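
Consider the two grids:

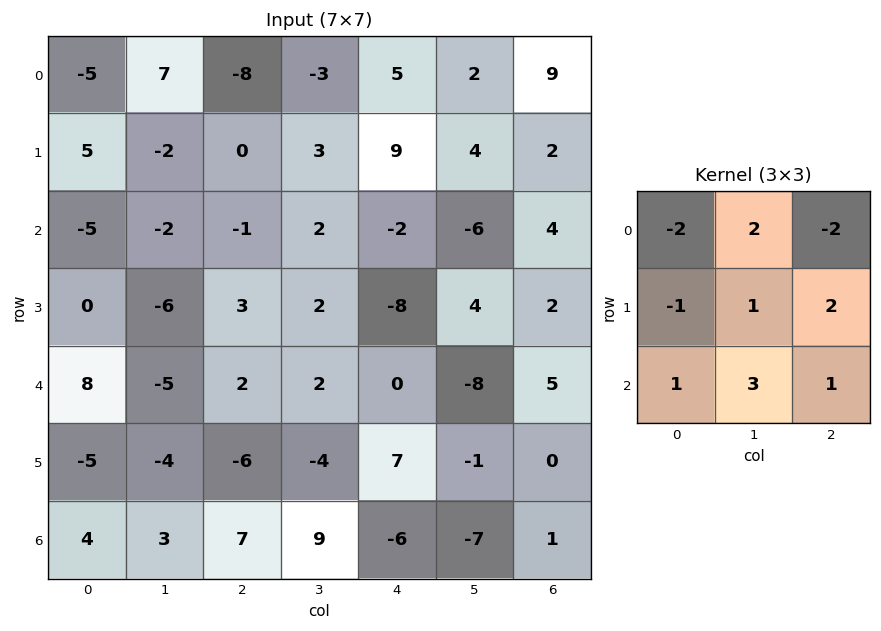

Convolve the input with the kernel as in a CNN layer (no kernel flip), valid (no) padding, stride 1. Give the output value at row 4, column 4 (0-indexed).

-60

The receptive field on the input at this output position is [0 -8 5 / 7 -1 0 / -6 -7 1]. Elementwise product with the kernel and sum: 0·-2 + -8·2 + 5·-2 + 7·-1 + -1·1 + 0·2 + -6·1 + -7·3 + 1·1.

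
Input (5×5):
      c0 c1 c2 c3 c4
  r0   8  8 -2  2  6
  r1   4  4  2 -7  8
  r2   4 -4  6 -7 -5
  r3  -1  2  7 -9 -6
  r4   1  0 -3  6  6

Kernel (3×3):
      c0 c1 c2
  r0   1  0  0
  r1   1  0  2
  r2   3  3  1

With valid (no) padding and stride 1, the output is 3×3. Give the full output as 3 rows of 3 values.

22 -3 8
30 4 -14
17 -23 16

Output[0,0]: The receptive field on the input at this output position is [8 8 -2 / 4 4 2 / 4 -4 6]. Elementwise product with the kernel and sum: 8·1 + 4·1 + 2·2 + 4·3 + -4·3 + 6·1.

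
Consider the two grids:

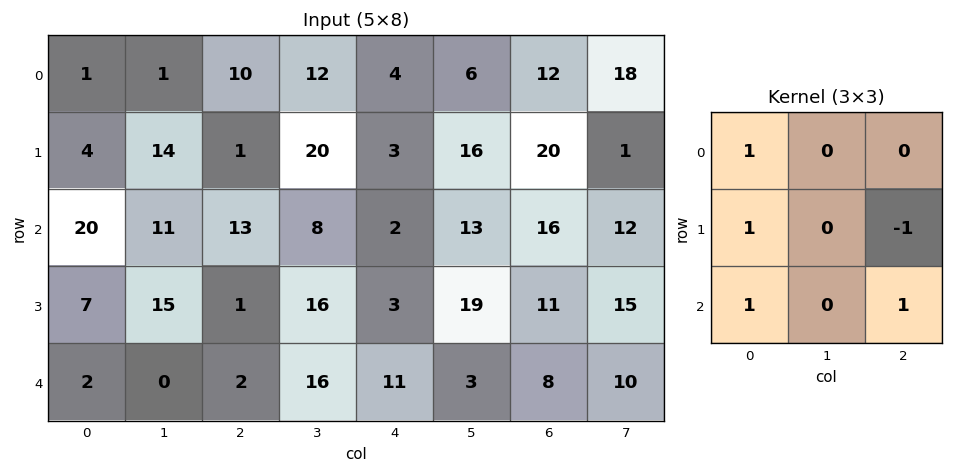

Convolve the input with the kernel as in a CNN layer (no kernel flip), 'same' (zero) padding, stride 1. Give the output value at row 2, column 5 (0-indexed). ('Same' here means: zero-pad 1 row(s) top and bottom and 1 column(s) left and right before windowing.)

3

The receptive field on the zero-padded input at this output position is [3 16 20 / 2 13 16 / 3 19 11]. Elementwise product with the kernel and sum: 3·1 + 2·1 + 16·-1 + 3·1 + 11·1.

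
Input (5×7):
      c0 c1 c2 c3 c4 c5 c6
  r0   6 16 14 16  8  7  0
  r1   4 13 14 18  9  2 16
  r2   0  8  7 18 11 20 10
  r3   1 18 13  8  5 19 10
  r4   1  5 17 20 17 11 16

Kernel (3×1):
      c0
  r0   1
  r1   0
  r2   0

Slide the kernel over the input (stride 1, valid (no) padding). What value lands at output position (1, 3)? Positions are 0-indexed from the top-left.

The receptive field on the input at this output position is [18 / 18 / 8]. Elementwise product with the kernel and sum: 18·1.

18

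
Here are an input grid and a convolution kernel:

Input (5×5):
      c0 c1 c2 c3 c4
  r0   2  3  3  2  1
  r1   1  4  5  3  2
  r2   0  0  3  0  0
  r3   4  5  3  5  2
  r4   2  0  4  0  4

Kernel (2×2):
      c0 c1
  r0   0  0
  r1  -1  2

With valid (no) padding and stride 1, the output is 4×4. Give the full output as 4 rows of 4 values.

7 6 1 1
0 6 -3 0
6 1 7 -1
-2 8 -4 8

Output[0,0]: The receptive field on the input at this output position is [2 3 / 1 4]. Elementwise product with the kernel and sum: 1·-1 + 4·2.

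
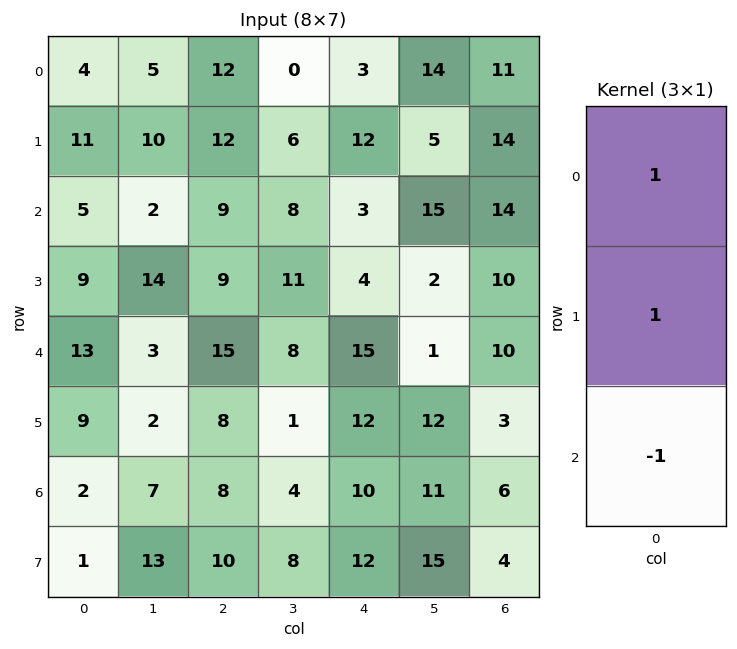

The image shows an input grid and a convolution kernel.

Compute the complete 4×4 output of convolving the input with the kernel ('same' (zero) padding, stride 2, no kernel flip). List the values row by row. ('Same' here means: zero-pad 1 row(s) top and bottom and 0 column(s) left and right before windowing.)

-7 0 -9 -3
7 12 11 18
13 16 7 17
10 6 10 5

Output[0,0]: The receptive field on the zero-padded input at this output position is [0 / 4 / 11]. Elementwise product with the kernel and sum: 0·1 + 4·1 + 11·-1.
Output[0,1]: The receptive field on the zero-padded input at this output position is [0 / 12 / 12]. Elementwise product with the kernel and sum: 0·1 + 12·1 + 12·-1.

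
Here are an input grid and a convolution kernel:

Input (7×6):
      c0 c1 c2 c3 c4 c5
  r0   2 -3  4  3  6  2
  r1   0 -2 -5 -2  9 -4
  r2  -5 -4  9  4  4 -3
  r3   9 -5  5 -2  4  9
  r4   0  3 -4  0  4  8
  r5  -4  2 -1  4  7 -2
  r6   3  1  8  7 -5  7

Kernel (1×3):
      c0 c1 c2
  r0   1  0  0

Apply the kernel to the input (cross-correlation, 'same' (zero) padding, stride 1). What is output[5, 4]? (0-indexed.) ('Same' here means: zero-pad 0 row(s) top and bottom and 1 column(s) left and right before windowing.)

The receptive field on the zero-padded input at this output position is [4 7 -2]. Elementwise product with the kernel and sum: 4·1.

4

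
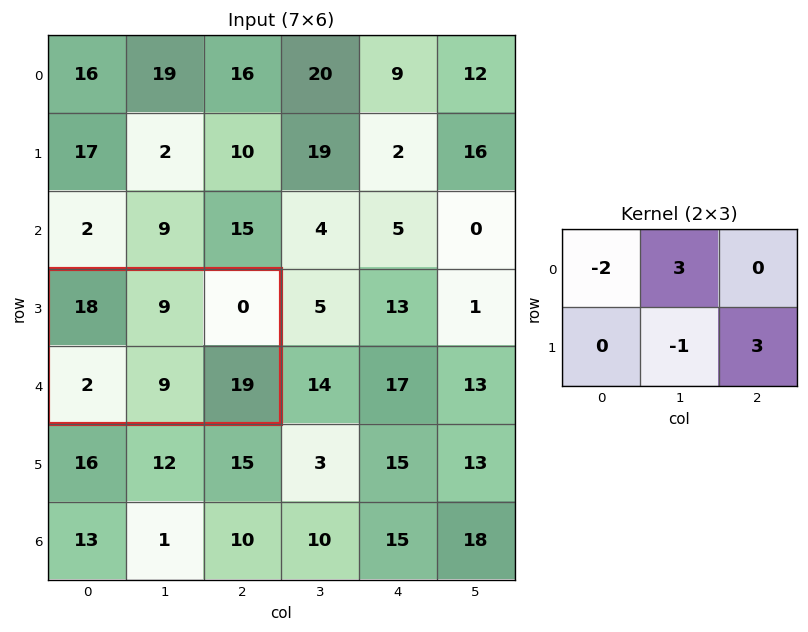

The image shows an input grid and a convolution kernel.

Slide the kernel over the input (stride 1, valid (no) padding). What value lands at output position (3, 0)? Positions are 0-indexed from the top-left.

The receptive field on the input at this output position is [18 9 0 / 2 9 19]. Elementwise product with the kernel and sum: 18·-2 + 9·3 + 9·-1 + 19·3.

39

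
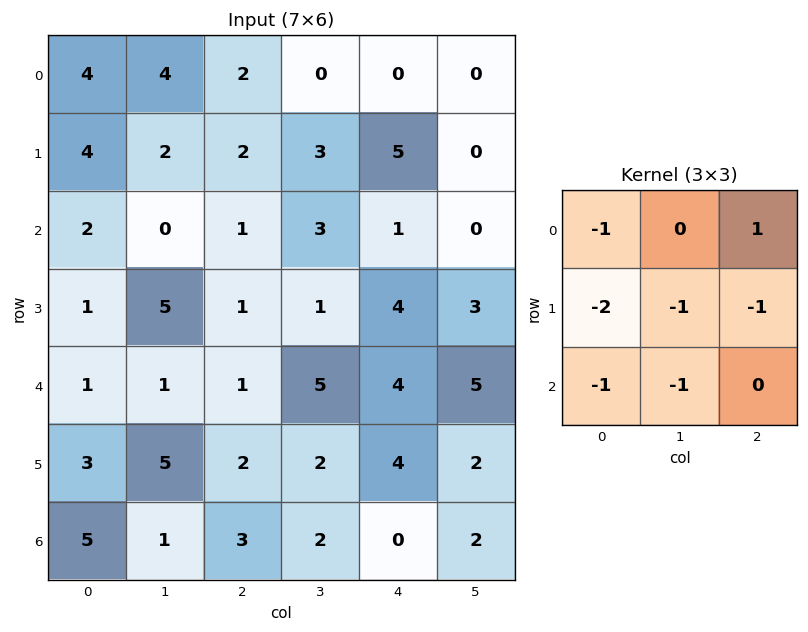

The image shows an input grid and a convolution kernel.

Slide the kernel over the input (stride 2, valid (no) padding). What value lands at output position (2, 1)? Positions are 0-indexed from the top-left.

-12

The receptive field on the input at this output position is [1 5 4 / 2 2 4 / 3 2 0]. Elementwise product with the kernel and sum: 1·-1 + 4·1 + 2·-2 + 2·-1 + 4·-1 + 3·-1 + 2·-1.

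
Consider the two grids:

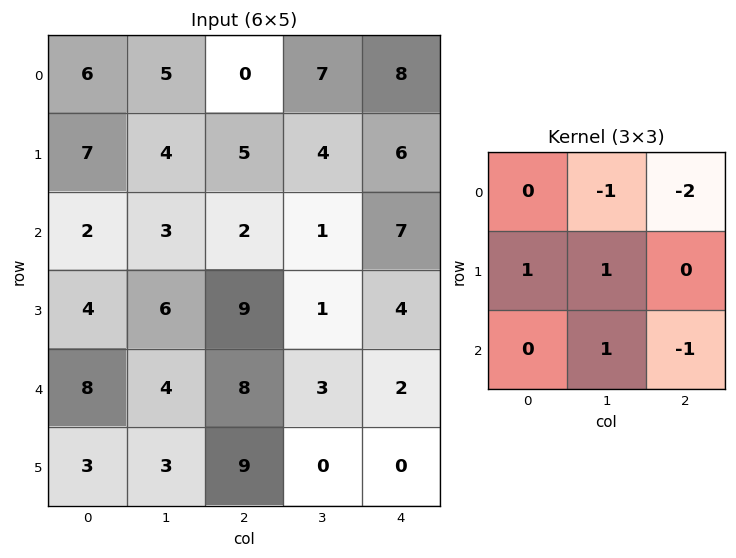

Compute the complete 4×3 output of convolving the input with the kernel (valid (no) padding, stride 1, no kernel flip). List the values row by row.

7 -4 -20
-12 0 -16
-1 16 -4
-18 10 2

Output[0,0]: The receptive field on the input at this output position is [6 5 0 / 7 4 5 / 2 3 2]. Elementwise product with the kernel and sum: 5·-1 + 0·-2 + 7·1 + 4·1 + 3·1 + 2·-1.
Output[0,1]: The receptive field on the input at this output position is [5 0 7 / 4 5 4 / 3 2 1]. Elementwise product with the kernel and sum: 0·-1 + 7·-2 + 4·1 + 5·1 + 2·1 + 1·-1.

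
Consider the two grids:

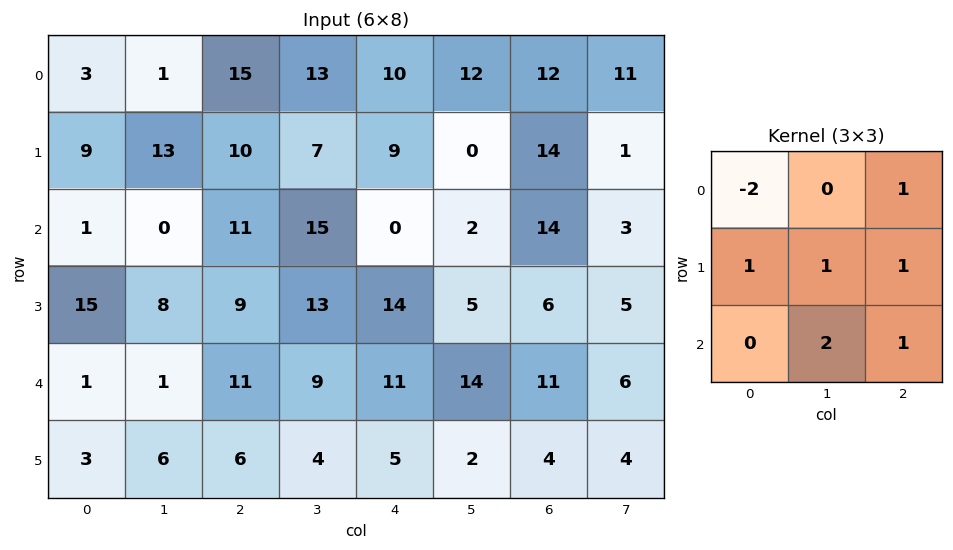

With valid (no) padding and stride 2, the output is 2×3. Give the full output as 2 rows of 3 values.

52 36 33
54 43 78

Output[0,0]: The receptive field on the input at this output position is [3 1 15 / 9 13 10 / 1 0 11]. Elementwise product with the kernel and sum: 3·-2 + 15·1 + 9·1 + 13·1 + 10·1 + 0·2 + 11·1.
Output[0,1]: The receptive field on the input at this output position is [15 13 10 / 10 7 9 / 11 15 0]. Elementwise product with the kernel and sum: 15·-2 + 10·1 + 10·1 + 7·1 + 9·1 + 15·2 + 0·1.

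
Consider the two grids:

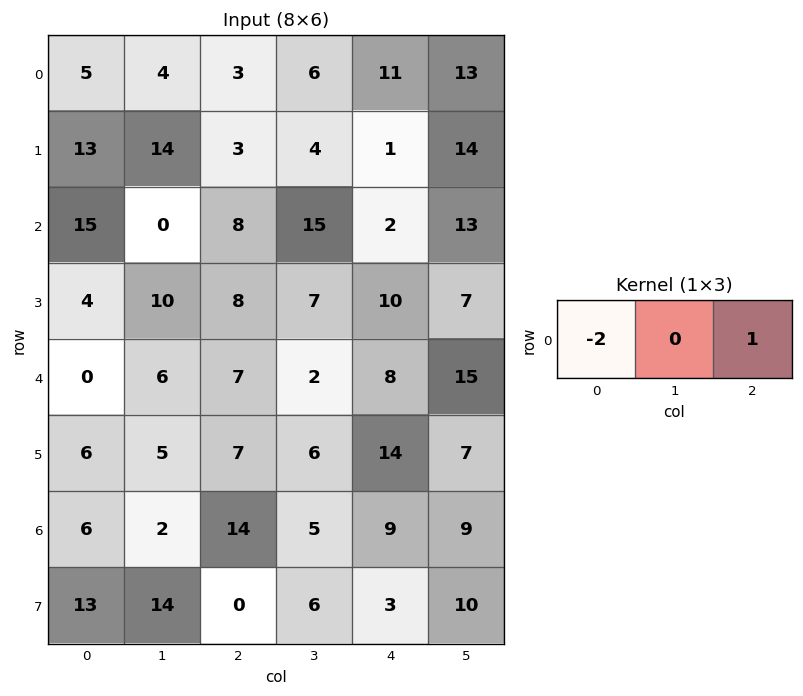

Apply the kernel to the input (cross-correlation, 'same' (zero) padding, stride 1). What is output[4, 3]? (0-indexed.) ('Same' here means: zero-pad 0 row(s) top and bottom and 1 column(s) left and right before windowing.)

-6

The receptive field on the zero-padded input at this output position is [7 2 8]. Elementwise product with the kernel and sum: 7·-2 + 8·1.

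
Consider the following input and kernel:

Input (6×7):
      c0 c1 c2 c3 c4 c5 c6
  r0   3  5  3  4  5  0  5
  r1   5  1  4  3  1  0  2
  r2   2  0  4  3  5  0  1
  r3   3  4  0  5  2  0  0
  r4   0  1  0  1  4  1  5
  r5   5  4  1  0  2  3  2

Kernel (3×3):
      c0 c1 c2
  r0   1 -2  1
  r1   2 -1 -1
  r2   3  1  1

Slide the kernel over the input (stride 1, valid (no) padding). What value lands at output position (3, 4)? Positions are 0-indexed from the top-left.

The receptive field on the input at this output position is [2 0 0 / 4 1 5 / 2 3 2]. Elementwise product with the kernel and sum: 2·1 + 0·-2 + 0·1 + 4·2 + 1·-1 + 5·-1 + 2·3 + 3·1 + 2·1.

15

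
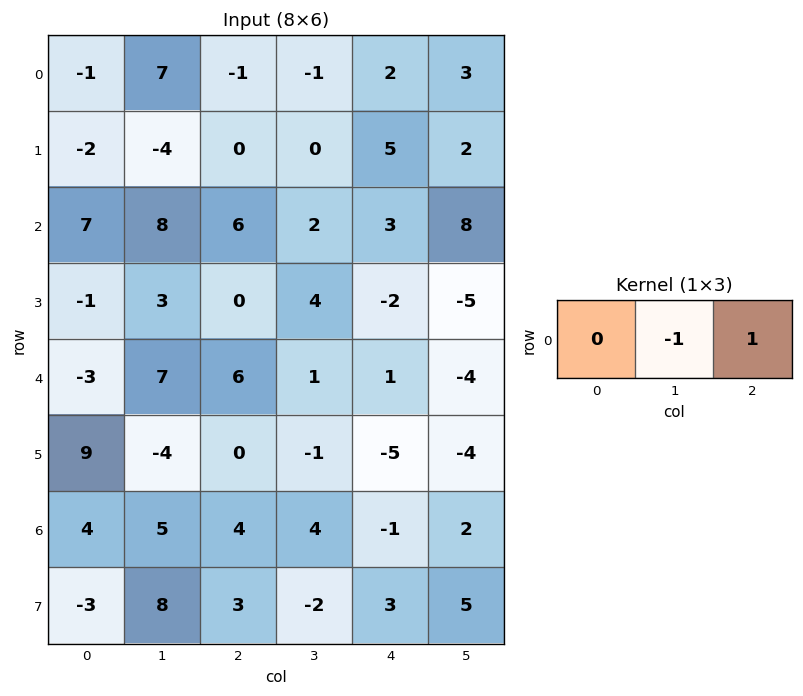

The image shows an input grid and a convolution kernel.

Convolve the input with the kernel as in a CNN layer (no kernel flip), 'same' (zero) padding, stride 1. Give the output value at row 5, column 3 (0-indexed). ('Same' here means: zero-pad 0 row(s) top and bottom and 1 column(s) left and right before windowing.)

The receptive field on the zero-padded input at this output position is [0 -1 -5]. Elementwise product with the kernel and sum: -1·-1 + -5·1.

-4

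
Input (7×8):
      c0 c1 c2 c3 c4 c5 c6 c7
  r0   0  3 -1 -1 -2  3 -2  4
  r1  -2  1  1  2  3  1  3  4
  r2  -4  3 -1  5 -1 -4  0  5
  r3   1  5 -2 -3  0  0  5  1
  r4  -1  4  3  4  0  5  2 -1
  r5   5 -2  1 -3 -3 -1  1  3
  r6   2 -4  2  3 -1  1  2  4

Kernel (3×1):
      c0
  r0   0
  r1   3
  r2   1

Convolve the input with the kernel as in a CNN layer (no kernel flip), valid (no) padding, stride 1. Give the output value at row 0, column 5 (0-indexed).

-1

The receptive field on the input at this output position is [3 / 1 / -4]. Elementwise product with the kernel and sum: 1·3 + -4·1.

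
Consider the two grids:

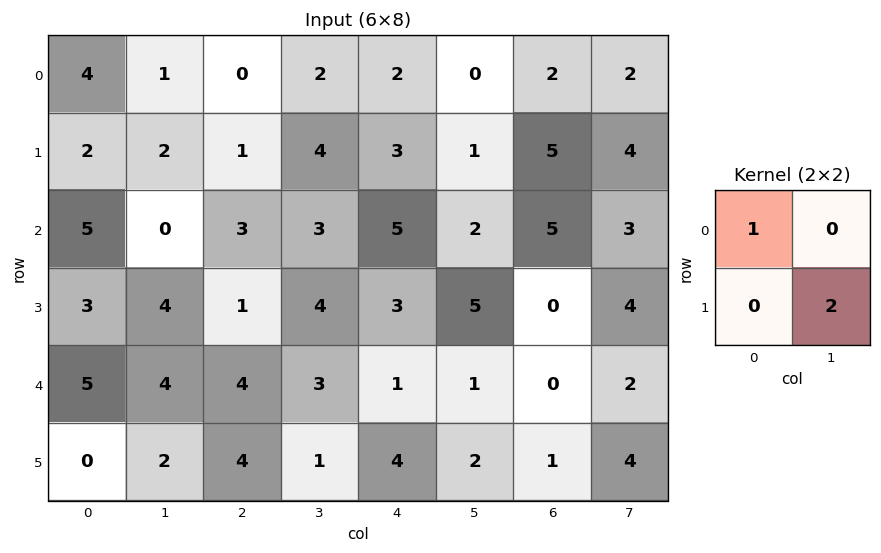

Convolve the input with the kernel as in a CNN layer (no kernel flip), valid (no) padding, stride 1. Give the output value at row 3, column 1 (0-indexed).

12

The receptive field on the input at this output position is [4 1 / 4 4]. Elementwise product with the kernel and sum: 4·1 + 4·2.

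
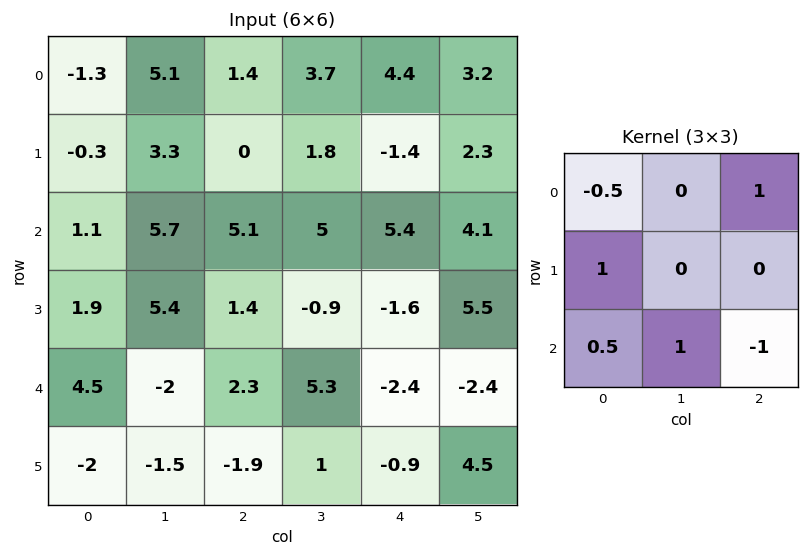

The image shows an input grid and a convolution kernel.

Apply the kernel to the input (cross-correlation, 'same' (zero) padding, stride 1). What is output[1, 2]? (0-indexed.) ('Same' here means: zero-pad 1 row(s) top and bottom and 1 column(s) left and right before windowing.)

7.4

The receptive field on the zero-padded input at this output position is [5.1 1.4 3.7 / 3.3 0 1.8 / 5.7 5.1 5]. Elementwise product with the kernel and sum: 5.1·-0.5 + 3.7·1 + 3.3·1 + 5.7·0.5 + 5.1·1 + 5·-1.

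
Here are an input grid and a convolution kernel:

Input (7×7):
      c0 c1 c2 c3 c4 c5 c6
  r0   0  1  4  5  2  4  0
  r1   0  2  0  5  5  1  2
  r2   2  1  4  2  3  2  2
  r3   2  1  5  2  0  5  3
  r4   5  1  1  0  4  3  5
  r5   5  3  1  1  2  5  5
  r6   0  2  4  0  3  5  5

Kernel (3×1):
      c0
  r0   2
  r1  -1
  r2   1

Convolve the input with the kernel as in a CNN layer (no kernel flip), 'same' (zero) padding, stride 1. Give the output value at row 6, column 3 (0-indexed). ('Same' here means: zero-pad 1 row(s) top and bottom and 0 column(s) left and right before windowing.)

The receptive field on the zero-padded input at this output position is [1 / 0 / 0]. Elementwise product with the kernel and sum: 1·2 + 0·-1 + 0·1.

2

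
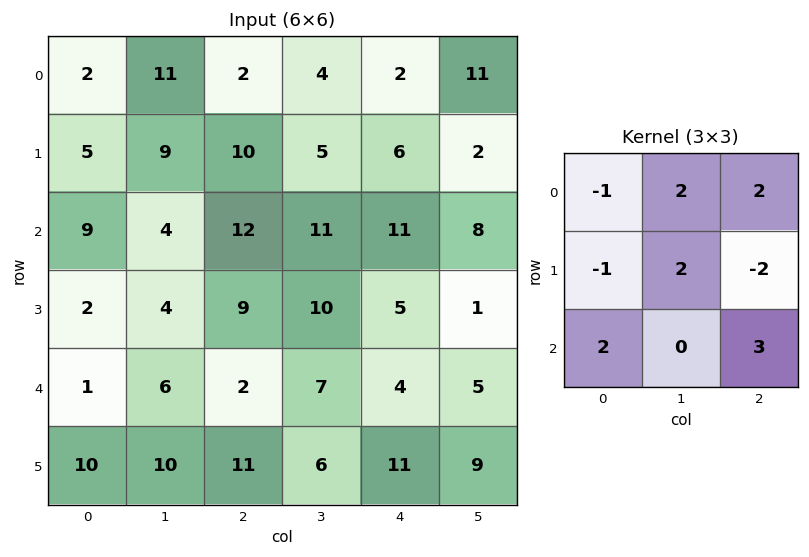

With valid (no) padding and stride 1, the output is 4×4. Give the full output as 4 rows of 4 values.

71 43 55 71
39 57 33 29
19 69 49 54
84 56 80 32

Output[0,0]: The receptive field on the input at this output position is [2 11 2 / 5 9 10 / 9 4 12]. Elementwise product with the kernel and sum: 2·-1 + 11·2 + 2·2 + 5·-1 + 9·2 + 10·-2 + 9·2 + 12·3.
Output[0,1]: The receptive field on the input at this output position is [11 2 4 / 9 10 5 / 4 12 11]. Elementwise product with the kernel and sum: 11·-1 + 2·2 + 4·2 + 9·-1 + 10·2 + 5·-2 + 4·2 + 11·3.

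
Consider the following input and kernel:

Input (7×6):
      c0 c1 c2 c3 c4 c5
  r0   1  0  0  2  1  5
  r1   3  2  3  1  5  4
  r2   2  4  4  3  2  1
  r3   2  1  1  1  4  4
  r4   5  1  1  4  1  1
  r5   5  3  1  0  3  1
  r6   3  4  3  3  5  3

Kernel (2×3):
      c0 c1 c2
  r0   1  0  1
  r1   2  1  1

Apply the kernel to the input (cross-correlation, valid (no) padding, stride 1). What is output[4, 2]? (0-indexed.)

7

The receptive field on the input at this output position is [1 4 1 / 1 0 3]. Elementwise product with the kernel and sum: 1·1 + 1·1 + 1·2 + 0·1 + 3·1.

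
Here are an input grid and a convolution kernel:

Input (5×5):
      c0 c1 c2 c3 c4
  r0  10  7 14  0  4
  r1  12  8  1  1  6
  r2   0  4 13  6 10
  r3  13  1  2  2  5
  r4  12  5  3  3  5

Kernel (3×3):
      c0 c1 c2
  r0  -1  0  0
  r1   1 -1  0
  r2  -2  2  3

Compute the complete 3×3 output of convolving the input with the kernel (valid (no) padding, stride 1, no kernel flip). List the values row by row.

Output[0,0]: The receptive field on the input at this output position is [10 7 14 / 12 8 1 / 0 4 13]. Elementwise product with the kernel and sum: 10·-1 + 12·1 + 8·-1 + 0·-2 + 4·2 + 13·3.

41 36 2
-34 -9 21
7 0 2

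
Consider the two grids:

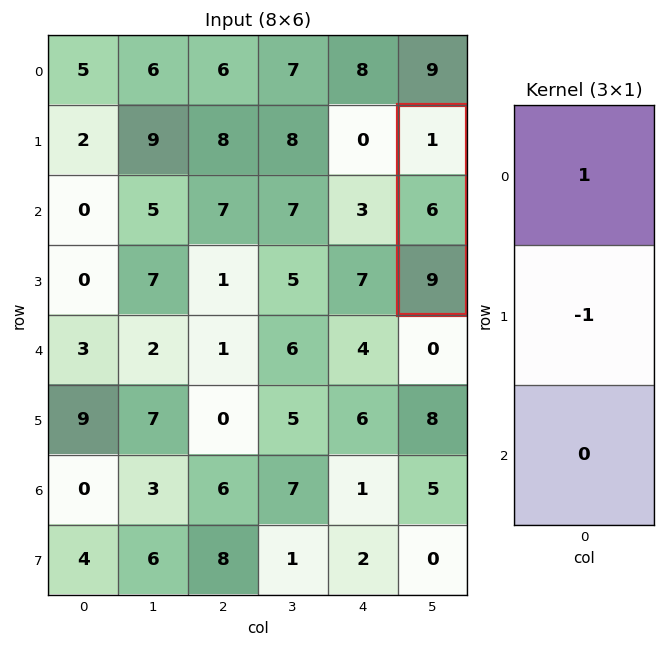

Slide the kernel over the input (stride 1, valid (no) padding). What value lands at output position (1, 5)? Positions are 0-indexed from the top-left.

The receptive field on the input at this output position is [1 / 6 / 9]. Elementwise product with the kernel and sum: 1·1 + 6·-1.

-5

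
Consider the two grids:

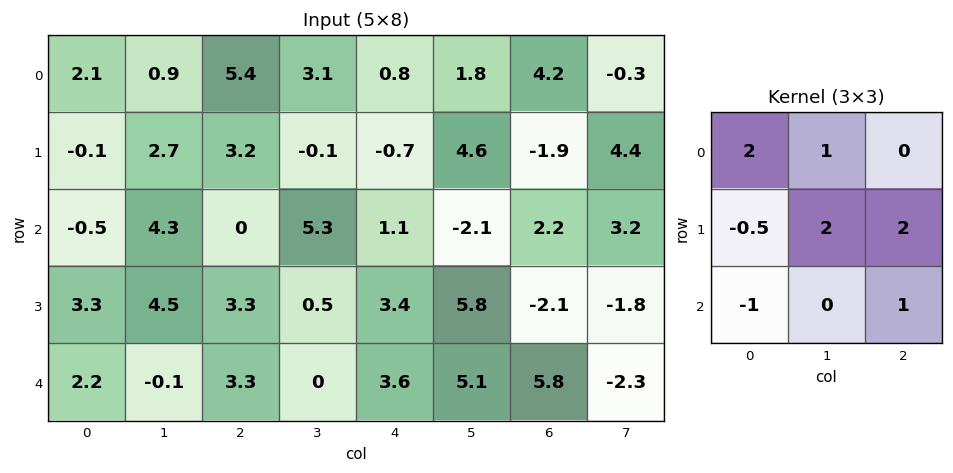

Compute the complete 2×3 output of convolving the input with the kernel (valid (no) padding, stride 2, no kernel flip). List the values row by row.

Output[0,0]: The receptive field on the input at this output position is [2.1 0.9 5.4 / -0.1 2.7 3.2 / -0.5 4.3 0]. Elementwise product with the kernel and sum: 2.1·2 + 0.9·1 + -0.1·-0.5 + 2.7·2 + 3.2·2 + -0.5·-1 + 0·1.
Output[0,1]: The receptive field on the input at this output position is [5.4 3.1 0.8 / 3.2 -0.1 -0.7 / 0 5.3 1.1]. Elementwise product with the kernel and sum: 5.4·2 + 3.1·1 + 3.2·-0.5 + -0.1·2 + -0.7·2 + 0·-1 + 1.1·1.

17.45 11.8 10.25
18.35 11.75 8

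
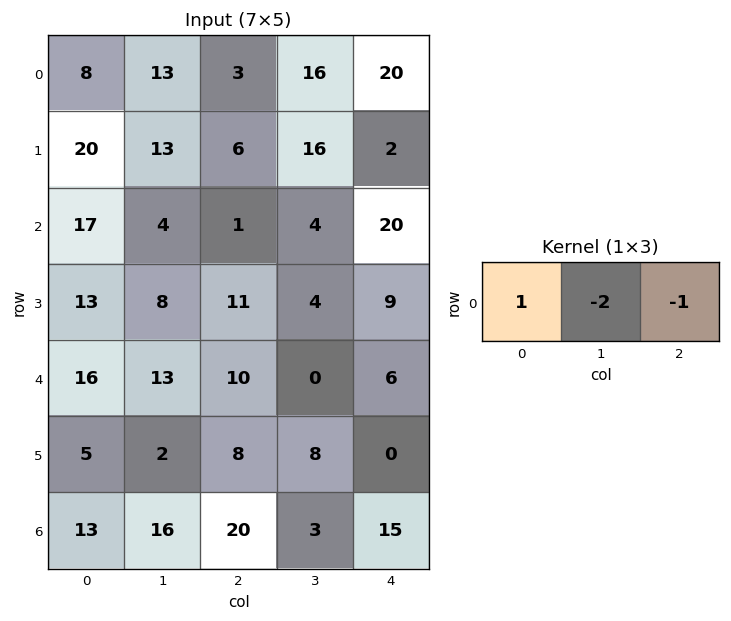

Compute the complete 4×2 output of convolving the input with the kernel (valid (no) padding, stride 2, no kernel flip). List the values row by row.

Output[0,0]: The receptive field on the input at this output position is [8 13 3]. Elementwise product with the kernel and sum: 8·1 + 13·-2 + 3·-1.

-21 -49
8 -27
-20 4
-39 -1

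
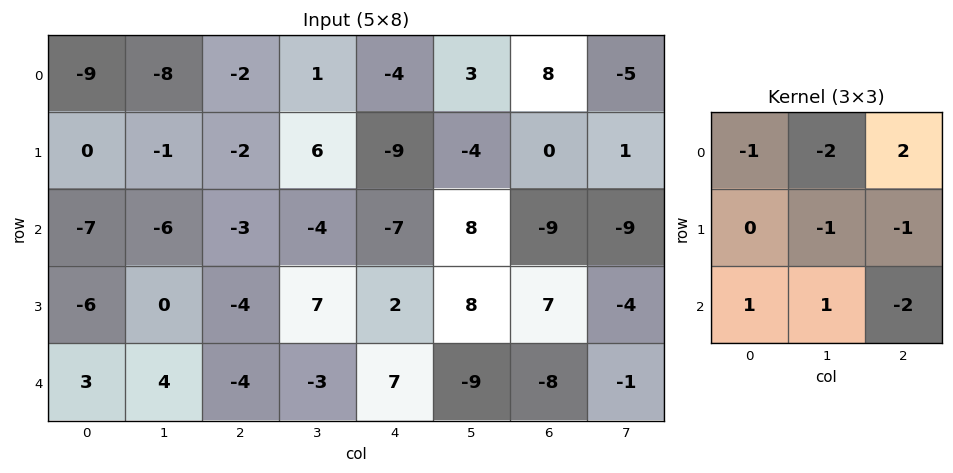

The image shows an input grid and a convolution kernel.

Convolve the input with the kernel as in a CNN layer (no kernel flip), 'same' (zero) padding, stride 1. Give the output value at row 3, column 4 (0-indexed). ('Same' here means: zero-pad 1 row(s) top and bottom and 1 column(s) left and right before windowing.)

46

The receptive field on the zero-padded input at this output position is [-4 -7 8 / 7 2 8 / -3 7 -9]. Elementwise product with the kernel and sum: -4·-1 + -7·-2 + 8·2 + 2·-1 + 8·-1 + -3·1 + 7·1 + -9·-2.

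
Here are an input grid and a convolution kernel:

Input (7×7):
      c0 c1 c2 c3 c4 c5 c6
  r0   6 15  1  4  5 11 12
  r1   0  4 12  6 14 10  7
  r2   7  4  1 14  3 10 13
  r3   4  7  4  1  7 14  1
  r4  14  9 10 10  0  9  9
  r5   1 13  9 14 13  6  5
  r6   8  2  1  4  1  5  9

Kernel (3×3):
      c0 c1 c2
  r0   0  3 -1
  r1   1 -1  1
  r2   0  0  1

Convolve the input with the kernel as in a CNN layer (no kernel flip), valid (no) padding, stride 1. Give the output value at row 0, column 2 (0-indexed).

The receptive field on the input at this output position is [1 4 5 / 12 6 14 / 1 14 3]. Elementwise product with the kernel and sum: 4·3 + 5·-1 + 12·1 + 6·-1 + 14·1 + 3·1.

30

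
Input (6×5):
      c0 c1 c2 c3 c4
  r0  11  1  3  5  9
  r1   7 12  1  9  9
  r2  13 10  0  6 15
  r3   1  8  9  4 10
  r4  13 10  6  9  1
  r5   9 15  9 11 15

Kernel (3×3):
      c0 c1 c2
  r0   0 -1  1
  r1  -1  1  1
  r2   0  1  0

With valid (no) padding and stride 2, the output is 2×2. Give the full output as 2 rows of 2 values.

18 27
16 23

Output[0,0]: The receptive field on the input at this output position is [11 1 3 / 7 12 1 / 13 10 0]. Elementwise product with the kernel and sum: 1·-1 + 3·1 + 7·-1 + 12·1 + 1·1 + 10·1.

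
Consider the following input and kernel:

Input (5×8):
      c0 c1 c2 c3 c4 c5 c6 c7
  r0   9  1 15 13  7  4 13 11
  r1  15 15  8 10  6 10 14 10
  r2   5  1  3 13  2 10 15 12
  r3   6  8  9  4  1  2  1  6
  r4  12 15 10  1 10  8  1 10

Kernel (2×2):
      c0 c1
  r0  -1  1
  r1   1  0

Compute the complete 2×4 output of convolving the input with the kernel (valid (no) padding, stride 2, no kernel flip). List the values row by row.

Output[0,0]: The receptive field on the input at this output position is [9 1 / 15 15]. Elementwise product with the kernel and sum: 9·-1 + 1·1 + 15·1.
Output[0,1]: The receptive field on the input at this output position is [15 13 / 8 10]. Elementwise product with the kernel and sum: 15·-1 + 13·1 + 8·1.

7 6 3 12
2 19 9 -2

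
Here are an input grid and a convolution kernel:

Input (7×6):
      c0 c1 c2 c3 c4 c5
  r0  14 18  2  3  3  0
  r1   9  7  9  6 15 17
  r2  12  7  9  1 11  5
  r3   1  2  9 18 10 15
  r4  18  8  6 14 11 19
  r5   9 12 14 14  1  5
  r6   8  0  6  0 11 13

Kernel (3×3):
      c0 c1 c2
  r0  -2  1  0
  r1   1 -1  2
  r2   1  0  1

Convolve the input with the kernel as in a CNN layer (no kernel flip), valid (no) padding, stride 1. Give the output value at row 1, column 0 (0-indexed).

The receptive field on the input at this output position is [9 7 9 / 12 7 9 / 1 2 9]. Elementwise product with the kernel and sum: 9·-2 + 7·1 + 12·1 + 7·-1 + 9·2 + 1·1 + 9·1.

22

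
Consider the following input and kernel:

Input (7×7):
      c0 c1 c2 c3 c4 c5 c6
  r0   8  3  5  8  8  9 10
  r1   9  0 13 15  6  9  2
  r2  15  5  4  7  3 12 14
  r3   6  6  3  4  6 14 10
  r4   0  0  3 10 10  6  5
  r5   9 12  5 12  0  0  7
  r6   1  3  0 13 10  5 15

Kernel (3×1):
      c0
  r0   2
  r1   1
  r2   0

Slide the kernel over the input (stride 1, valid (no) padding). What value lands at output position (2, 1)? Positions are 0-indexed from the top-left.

The receptive field on the input at this output position is [5 / 6 / 0]. Elementwise product with the kernel and sum: 5·2 + 6·1.

16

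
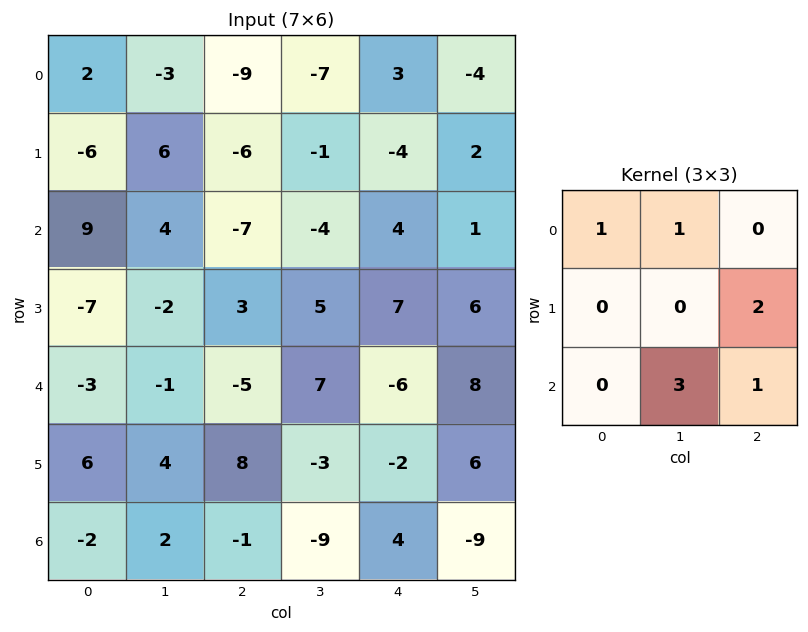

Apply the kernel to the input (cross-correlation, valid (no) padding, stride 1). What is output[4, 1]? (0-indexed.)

-24

The receptive field on the input at this output position is [-1 -5 7 / 4 8 -3 / 2 -1 -9]. Elementwise product with the kernel and sum: -1·1 + -5·1 + -3·2 + -1·3 + -9·1.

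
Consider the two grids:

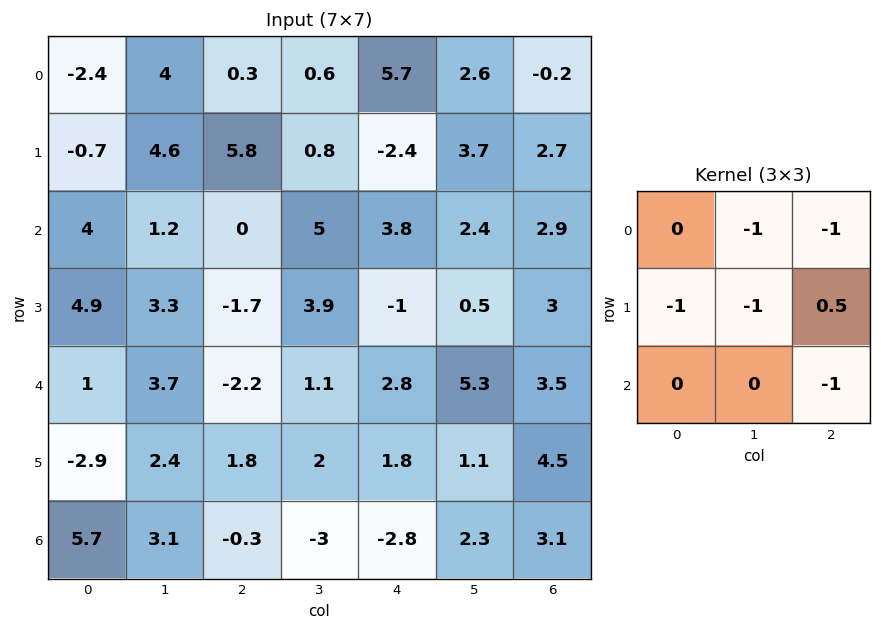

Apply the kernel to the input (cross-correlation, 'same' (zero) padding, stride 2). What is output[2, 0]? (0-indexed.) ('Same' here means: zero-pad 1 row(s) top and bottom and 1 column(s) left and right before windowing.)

-9.75

The receptive field on the zero-padded input at this output position is [0 4.9 3.3 / 0 1 3.7 / 0 -2.9 2.4]. Elementwise product with the kernel and sum: 4.9·-1 + 3.3·-1 + 0·-1 + 1·-1 + 3.7·0.5 + 2.4·-1.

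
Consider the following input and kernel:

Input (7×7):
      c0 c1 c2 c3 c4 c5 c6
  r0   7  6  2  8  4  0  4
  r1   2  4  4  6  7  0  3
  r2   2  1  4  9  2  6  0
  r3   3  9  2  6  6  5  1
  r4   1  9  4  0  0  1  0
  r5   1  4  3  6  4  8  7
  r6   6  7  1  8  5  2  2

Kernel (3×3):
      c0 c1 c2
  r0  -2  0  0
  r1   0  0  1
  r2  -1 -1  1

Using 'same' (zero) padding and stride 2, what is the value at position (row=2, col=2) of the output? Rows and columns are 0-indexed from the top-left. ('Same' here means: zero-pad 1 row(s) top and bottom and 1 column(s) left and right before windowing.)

The receptive field on the zero-padded input at this output position is [6 6 5 / 0 0 1 / 6 4 8]. Elementwise product with the kernel and sum: 6·-2 + 1·1 + 6·-1 + 4·-1 + 8·1.

-13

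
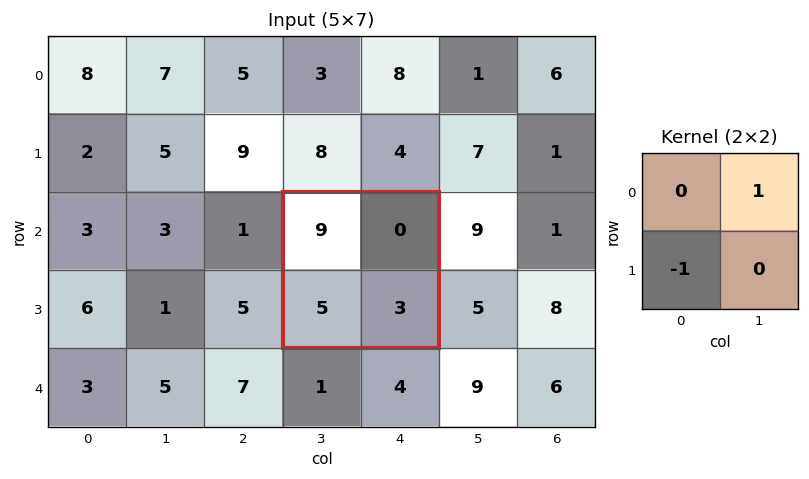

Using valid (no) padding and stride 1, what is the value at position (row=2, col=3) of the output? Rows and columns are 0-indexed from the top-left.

The receptive field on the input at this output position is [9 0 / 5 3]. Elementwise product with the kernel and sum: 0·1 + 5·-1.

-5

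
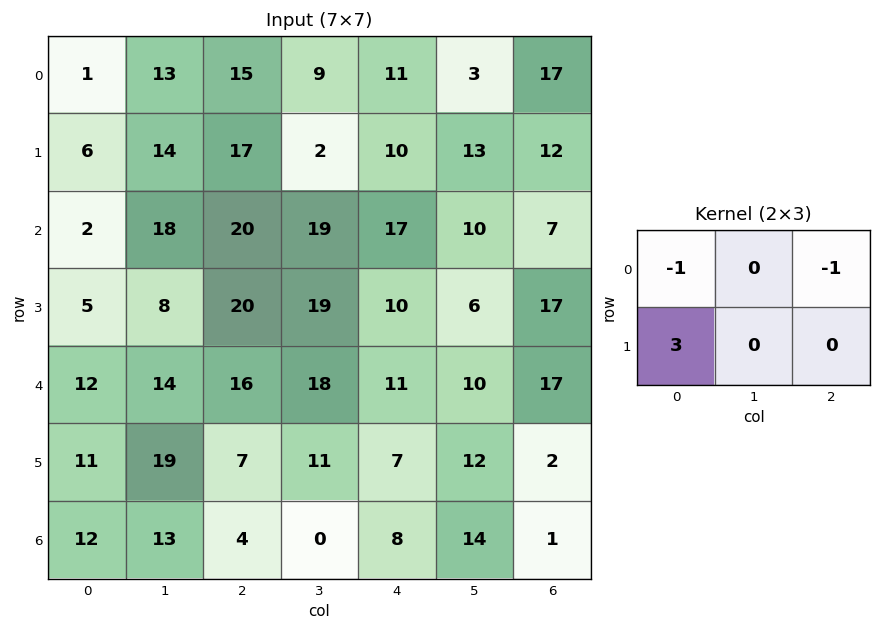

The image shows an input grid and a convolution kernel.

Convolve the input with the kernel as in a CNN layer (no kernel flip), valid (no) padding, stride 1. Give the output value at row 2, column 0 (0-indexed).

-7

The receptive field on the input at this output position is [2 18 20 / 5 8 20]. Elementwise product with the kernel and sum: 2·-1 + 20·-1 + 5·3.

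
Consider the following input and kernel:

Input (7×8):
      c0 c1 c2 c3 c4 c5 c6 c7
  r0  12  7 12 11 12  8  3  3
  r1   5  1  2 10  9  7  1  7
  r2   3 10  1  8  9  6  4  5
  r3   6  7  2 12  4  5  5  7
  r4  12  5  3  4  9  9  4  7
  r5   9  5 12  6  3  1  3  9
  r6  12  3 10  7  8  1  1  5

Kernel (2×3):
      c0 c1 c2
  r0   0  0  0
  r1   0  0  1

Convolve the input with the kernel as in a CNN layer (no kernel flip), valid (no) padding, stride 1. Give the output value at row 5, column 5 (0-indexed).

5

The receptive field on the input at this output position is [1 3 9 / 1 1 5]. Elementwise product with the kernel and sum: 5·1.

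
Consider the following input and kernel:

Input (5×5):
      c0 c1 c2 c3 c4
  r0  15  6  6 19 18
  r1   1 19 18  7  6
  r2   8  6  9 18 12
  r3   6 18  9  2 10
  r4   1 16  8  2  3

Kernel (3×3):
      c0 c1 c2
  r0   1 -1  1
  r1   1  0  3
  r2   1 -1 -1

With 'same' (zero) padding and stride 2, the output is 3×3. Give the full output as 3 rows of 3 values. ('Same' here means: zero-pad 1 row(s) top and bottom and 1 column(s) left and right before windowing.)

-2 57 20
12 75 11
60 33 -6

Output[0,0]: The receptive field on the zero-padded input at this output position is [0 0 0 / 0 15 6 / 0 1 19]. Elementwise product with the kernel and sum: 0·1 + 0·-1 + 0·1 + 0·1 + 6·3 + 0·1 + 1·-1 + 19·-1.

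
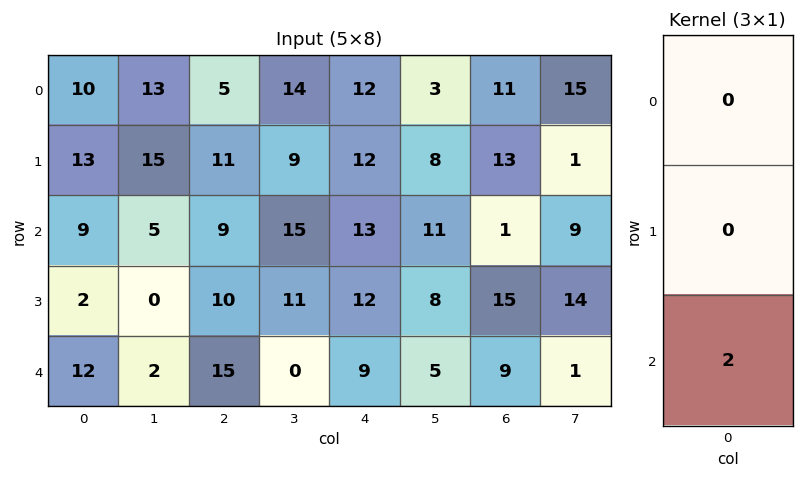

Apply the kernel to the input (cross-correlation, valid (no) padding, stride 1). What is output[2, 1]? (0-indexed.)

The receptive field on the input at this output position is [5 / 0 / 2]. Elementwise product with the kernel and sum: 2·2.

4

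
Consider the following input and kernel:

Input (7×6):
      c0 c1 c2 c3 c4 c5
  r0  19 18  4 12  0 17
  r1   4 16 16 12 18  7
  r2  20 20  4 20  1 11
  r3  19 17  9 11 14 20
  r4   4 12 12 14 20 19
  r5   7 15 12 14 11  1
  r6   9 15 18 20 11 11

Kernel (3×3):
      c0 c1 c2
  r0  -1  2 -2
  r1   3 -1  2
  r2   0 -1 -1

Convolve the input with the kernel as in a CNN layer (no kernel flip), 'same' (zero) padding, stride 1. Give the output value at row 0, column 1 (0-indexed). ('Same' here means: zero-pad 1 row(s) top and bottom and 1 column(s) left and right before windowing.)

15

The receptive field on the zero-padded input at this output position is [0 0 0 / 19 18 4 / 4 16 16]. Elementwise product with the kernel and sum: 0·-1 + 0·2 + 0·-2 + 19·3 + 18·-1 + 4·2 + 16·-1 + 16·-1.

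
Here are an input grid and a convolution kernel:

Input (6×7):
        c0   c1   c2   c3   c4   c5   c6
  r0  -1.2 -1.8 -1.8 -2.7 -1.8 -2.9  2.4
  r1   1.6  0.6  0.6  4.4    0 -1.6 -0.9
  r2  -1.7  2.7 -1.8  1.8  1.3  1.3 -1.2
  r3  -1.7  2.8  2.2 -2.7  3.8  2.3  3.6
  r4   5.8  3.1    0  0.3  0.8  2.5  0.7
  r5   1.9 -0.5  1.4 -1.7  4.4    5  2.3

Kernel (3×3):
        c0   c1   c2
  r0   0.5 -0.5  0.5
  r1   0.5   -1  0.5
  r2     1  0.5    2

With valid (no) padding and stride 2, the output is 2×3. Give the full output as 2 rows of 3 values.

Output[0,0]: The receptive field on the input at this output position is [-1.2 -1.8 -1.8 / 1.6 0.6 0.6 / -1.7 2.7 -1.8]. Elementwise product with the kernel and sum: -1.2·0.5 + -1.8·-0.5 + -1.8·0.5 + 1.6·0.5 + 0.6·-1 + 0.6·0.5 + -1.7·1 + 2.7·0.5 + -1.8·2.
Output[0,1]: The receptive field on the input at this output position is [-1.8 -2.7 -1.8 / 0.6 4.4 0 / -1.8 1.8 1.3]. Elementwise product with the kernel and sum: -1.8·0.5 + -2.7·-0.5 + -1.8·0.5 + 0.6·0.5 + 4.4·-1 + 0·0.5 + -1.8·1 + 1.8·0.5 + 1.3·2.

-4.05 -2.85 2.45
1.7 6.3 4.25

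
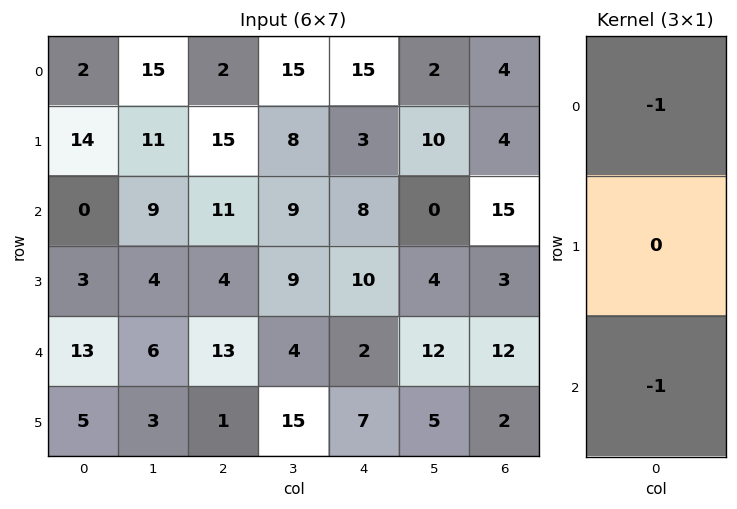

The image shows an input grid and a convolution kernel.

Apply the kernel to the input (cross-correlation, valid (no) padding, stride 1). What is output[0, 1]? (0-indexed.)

The receptive field on the input at this output position is [15 / 11 / 9]. Elementwise product with the kernel and sum: 15·-1 + 9·-1.

-24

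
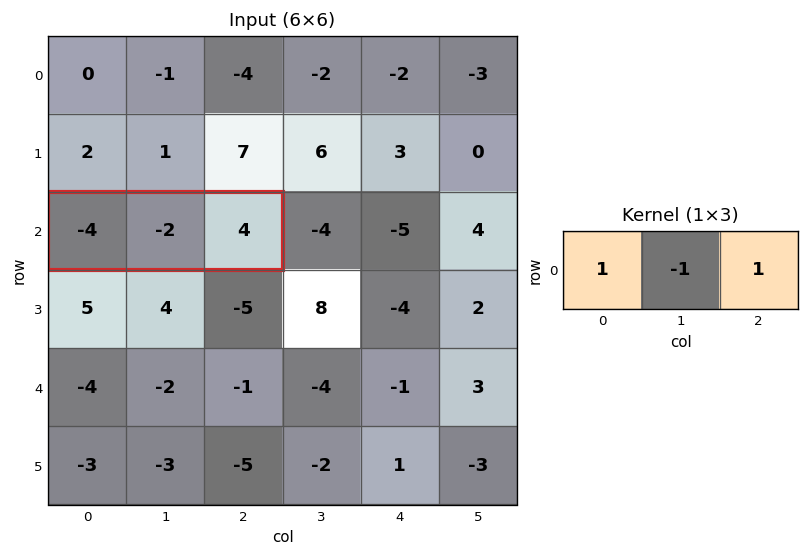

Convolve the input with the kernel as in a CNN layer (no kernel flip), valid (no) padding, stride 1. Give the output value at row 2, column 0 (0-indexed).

The receptive field on the input at this output position is [-4 -2 4]. Elementwise product with the kernel and sum: -4·1 + -2·-1 + 4·1.

2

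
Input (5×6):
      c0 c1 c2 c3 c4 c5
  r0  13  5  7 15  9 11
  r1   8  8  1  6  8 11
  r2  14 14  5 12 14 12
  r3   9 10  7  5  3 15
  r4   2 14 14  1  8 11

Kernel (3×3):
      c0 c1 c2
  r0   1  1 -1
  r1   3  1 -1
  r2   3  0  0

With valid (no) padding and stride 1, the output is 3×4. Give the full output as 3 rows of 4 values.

84 58 29 64
93 68 33 56
59 81 68 20

Output[0,0]: The receptive field on the input at this output position is [13 5 7 / 8 8 1 / 14 14 5]. Elementwise product with the kernel and sum: 13·1 + 5·1 + 7·-1 + 8·3 + 8·1 + 1·-1 + 14·3.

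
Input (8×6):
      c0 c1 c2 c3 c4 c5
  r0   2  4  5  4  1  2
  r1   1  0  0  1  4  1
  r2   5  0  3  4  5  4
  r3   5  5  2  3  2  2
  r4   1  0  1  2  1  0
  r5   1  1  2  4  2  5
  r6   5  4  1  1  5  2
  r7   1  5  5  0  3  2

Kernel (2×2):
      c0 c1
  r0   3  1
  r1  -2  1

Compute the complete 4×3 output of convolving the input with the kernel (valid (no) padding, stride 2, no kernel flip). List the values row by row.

8 20 -2
10 12 17
2 5 4
22 -6 13

Output[0,0]: The receptive field on the input at this output position is [2 4 / 1 0]. Elementwise product with the kernel and sum: 2·3 + 4·1 + 1·-2 + 0·1.
Output[0,1]: The receptive field on the input at this output position is [5 4 / 0 1]. Elementwise product with the kernel and sum: 5·3 + 4·1 + 0·-2 + 1·1.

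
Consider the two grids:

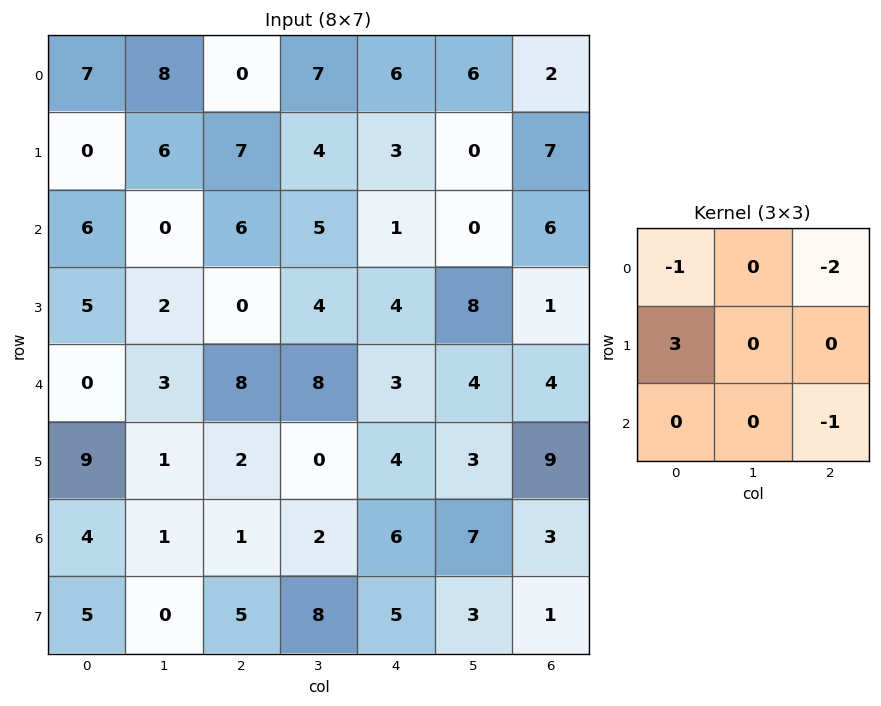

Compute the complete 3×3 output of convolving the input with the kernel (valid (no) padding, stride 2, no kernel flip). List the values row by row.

Output[0,0]: The receptive field on the input at this output position is [7 8 0 / 0 6 7 / 6 0 6]. Elementwise product with the kernel and sum: 7·-1 + 0·-2 + 0·3 + 6·-1.
Output[0,1]: The receptive field on the input at this output position is [0 7 6 / 7 4 3 / 6 5 1]. Elementwise product with the kernel and sum: 0·-1 + 6·-2 + 7·3 + 1·-1.

-13 8 -7
-11 -11 -5
10 -14 -2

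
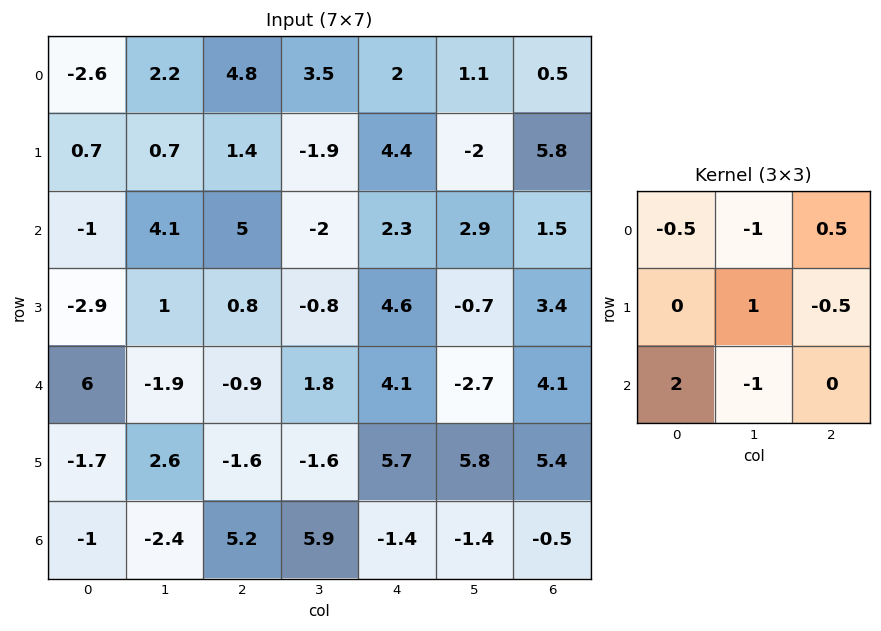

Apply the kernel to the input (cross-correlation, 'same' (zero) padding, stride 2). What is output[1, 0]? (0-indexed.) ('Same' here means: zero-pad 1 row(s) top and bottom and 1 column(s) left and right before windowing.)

-0.5

The receptive field on the zero-padded input at this output position is [0 0.7 0.7 / 0 -1 4.1 / 0 -2.9 1]. Elementwise product with the kernel and sum: 0·-0.5 + 0.7·-1 + 0.7·0.5 + -1·1 + 4.1·-0.5 + 0·2 + -2.9·-1.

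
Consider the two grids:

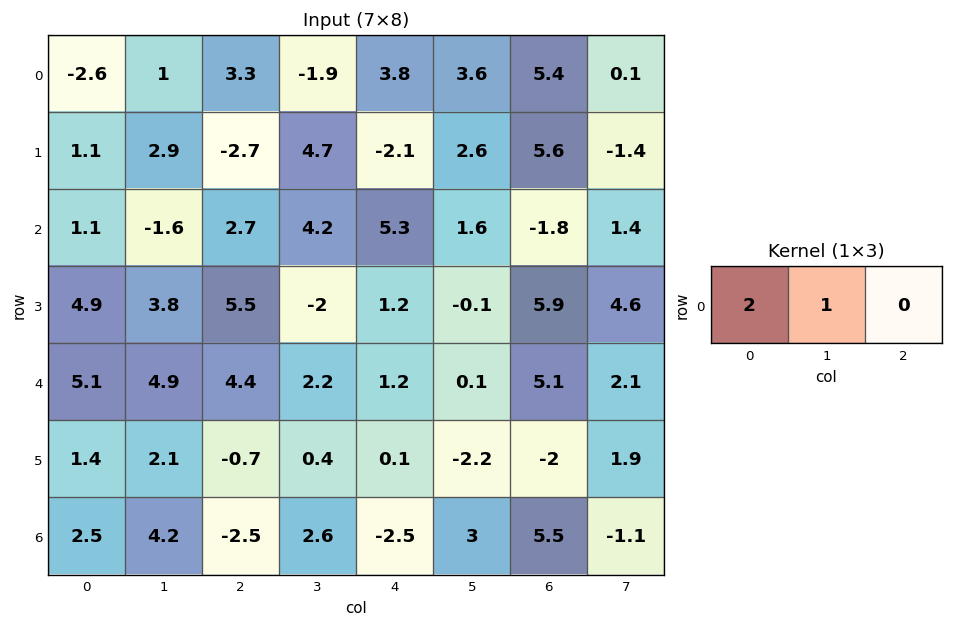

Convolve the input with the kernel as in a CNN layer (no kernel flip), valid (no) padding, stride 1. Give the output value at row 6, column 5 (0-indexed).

The receptive field on the input at this output position is [3 5.5 -1.1]. Elementwise product with the kernel and sum: 3·2 + 5.5·1.

11.5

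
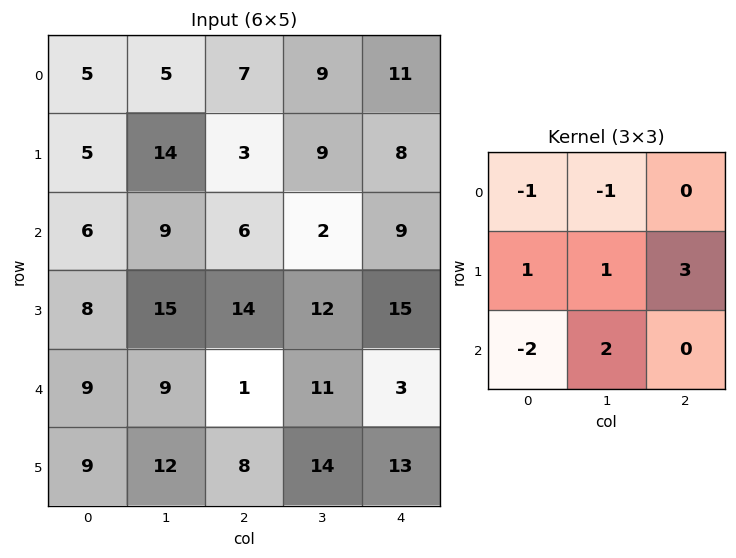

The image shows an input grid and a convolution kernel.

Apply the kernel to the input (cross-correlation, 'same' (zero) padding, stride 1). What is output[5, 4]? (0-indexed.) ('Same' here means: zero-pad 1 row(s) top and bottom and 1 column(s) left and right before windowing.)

The receptive field on the zero-padded input at this output position is [11 3 0 / 14 13 0 / 0 0 0]. Elementwise product with the kernel and sum: 11·-1 + 3·-1 + 14·1 + 13·1 + 0·3 + 0·-2 + 0·2.

13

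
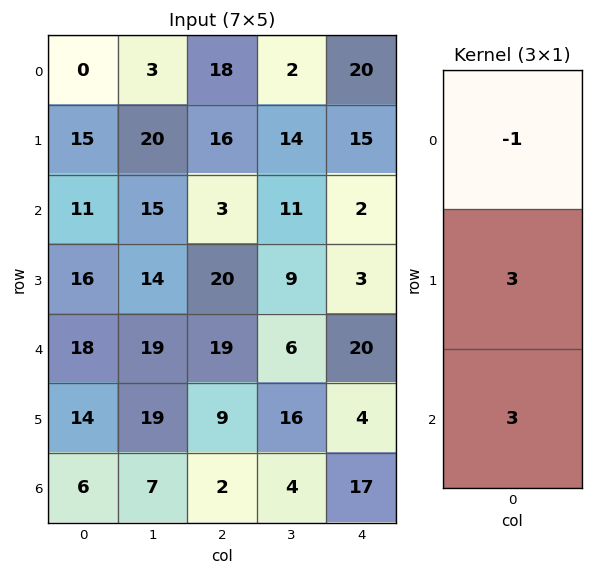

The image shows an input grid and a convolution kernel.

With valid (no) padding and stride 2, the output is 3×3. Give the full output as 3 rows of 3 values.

Output[0,0]: The receptive field on the input at this output position is [0 / 15 / 11]. Elementwise product with the kernel and sum: 0·-1 + 15·3 + 11·3.
Output[0,1]: The receptive field on the input at this output position is [18 / 16 / 3]. Elementwise product with the kernel and sum: 18·-1 + 16·3 + 3·3.

78 39 31
91 114 67
42 14 43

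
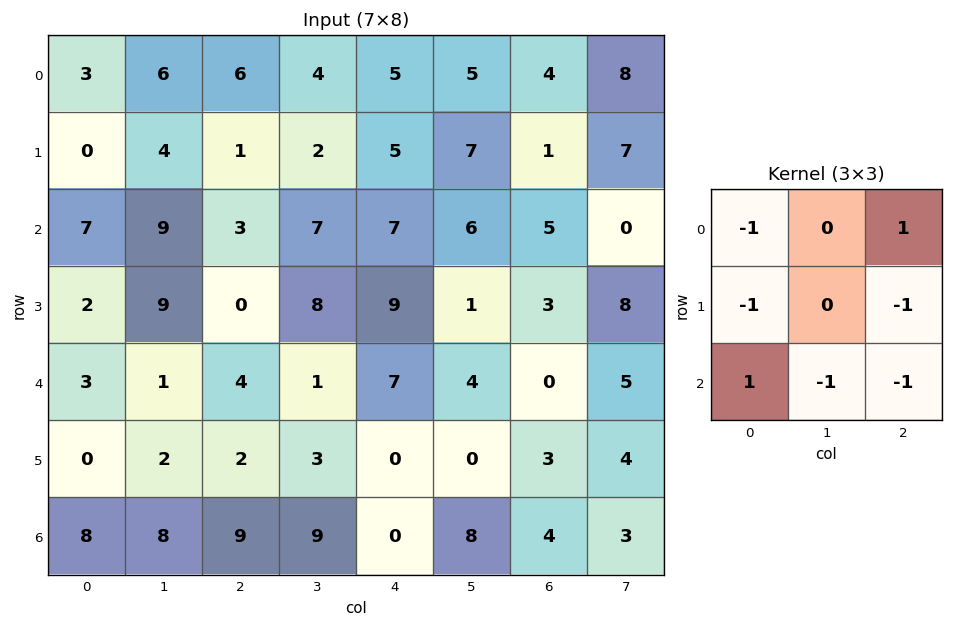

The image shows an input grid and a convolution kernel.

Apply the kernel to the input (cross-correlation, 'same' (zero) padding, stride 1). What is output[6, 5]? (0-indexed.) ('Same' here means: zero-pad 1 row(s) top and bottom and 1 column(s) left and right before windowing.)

-1

The receptive field on the zero-padded input at this output position is [0 0 3 / 0 8 4 / 0 0 0]. Elementwise product with the kernel and sum: 0·-1 + 3·1 + 0·-1 + 4·-1 + 0·1 + 0·-1 + 0·-1.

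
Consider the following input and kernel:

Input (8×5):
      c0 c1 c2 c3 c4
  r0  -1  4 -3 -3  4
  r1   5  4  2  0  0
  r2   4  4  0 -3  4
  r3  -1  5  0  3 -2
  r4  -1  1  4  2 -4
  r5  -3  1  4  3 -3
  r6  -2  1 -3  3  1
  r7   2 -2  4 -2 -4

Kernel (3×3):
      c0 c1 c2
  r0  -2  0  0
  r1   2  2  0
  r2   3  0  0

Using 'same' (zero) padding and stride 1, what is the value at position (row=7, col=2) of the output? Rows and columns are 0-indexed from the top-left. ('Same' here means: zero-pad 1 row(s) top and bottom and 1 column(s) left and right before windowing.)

The receptive field on the zero-padded input at this output position is [1 -3 3 / -2 4 -2 / 0 0 0]. Elementwise product with the kernel and sum: 1·-2 + -2·2 + 4·2 + 0·3.

2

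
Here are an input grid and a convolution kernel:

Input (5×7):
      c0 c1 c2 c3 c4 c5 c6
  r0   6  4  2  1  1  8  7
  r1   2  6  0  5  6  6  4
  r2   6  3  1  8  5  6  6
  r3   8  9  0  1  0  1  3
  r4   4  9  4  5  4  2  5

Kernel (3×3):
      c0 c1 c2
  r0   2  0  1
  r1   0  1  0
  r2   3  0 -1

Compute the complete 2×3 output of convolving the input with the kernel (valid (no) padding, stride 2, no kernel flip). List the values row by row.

Output[0,0]: The receptive field on the input at this output position is [6 4 2 / 2 6 0 / 6 3 1]. Elementwise product with the kernel and sum: 6·2 + 2·1 + 6·1 + 6·3 + 1·-1.

37 8 24
30 16 24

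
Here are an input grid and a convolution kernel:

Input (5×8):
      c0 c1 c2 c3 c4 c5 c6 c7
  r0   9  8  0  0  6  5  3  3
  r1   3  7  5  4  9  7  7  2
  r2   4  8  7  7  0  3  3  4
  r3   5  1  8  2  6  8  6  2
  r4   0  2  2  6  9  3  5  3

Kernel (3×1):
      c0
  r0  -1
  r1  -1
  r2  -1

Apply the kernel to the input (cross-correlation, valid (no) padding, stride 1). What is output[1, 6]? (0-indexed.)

-16

The receptive field on the input at this output position is [7 / 3 / 6]. Elementwise product with the kernel and sum: 7·-1 + 3·-1 + 6·-1.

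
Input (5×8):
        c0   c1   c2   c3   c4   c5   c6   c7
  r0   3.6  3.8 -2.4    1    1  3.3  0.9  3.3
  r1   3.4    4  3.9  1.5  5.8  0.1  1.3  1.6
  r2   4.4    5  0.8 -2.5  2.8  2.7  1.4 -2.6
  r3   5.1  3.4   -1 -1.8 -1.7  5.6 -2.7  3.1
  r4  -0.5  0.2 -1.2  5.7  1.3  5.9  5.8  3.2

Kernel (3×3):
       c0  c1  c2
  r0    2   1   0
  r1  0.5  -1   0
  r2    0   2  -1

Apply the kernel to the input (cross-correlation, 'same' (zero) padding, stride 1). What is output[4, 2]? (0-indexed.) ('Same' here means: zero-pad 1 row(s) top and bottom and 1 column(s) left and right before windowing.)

The receptive field on the zero-padded input at this output position is [3.4 -1 -1.8 / 0.2 -1.2 5.7 / 0 0 0]. Elementwise product with the kernel and sum: 3.4·2 + -1·1 + 0.2·0.5 + -1.2·-1 + 0·2 + 0·-1.

7.1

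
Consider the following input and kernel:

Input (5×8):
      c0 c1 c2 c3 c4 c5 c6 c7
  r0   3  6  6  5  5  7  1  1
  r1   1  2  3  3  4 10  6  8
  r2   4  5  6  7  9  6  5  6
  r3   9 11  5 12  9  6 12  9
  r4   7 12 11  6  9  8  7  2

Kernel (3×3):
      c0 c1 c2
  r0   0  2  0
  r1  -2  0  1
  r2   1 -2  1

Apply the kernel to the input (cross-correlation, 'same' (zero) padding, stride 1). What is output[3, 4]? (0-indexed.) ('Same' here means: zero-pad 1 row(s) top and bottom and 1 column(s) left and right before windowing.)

The receptive field on the zero-padded input at this output position is [7 9 6 / 12 9 6 / 6 9 8]. Elementwise product with the kernel and sum: 9·2 + 12·-2 + 6·1 + 6·1 + 9·-2 + 8·1.

-4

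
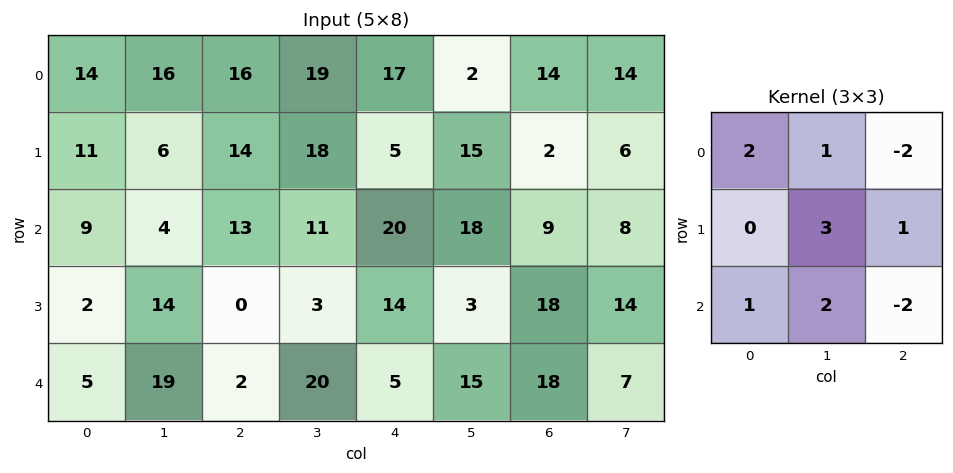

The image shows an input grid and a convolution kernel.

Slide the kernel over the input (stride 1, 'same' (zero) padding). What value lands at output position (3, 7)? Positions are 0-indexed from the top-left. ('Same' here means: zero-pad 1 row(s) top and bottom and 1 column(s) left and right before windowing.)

100

The receptive field on the zero-padded input at this output position is [9 8 0 / 18 14 0 / 18 7 0]. Elementwise product with the kernel and sum: 9·2 + 8·1 + 0·-2 + 14·3 + 0·1 + 18·1 + 7·2 + 0·-2.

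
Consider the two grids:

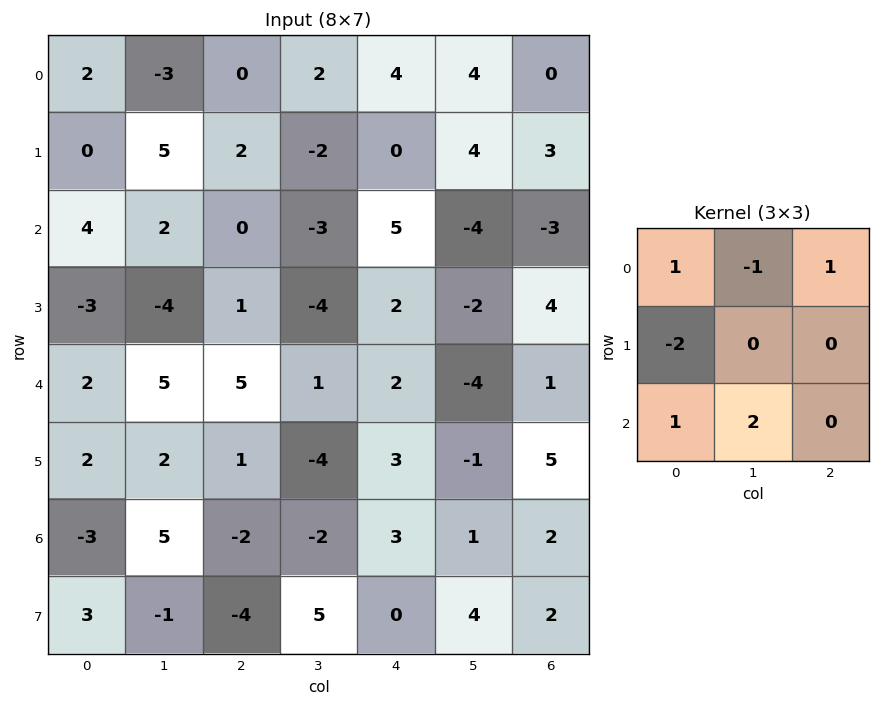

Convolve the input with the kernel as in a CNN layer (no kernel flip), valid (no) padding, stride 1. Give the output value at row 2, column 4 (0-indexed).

The receptive field on the input at this output position is [5 -4 -3 / 2 -2 4 / 2 -4 1]. Elementwise product with the kernel and sum: 5·1 + -4·-1 + -3·1 + 2·-2 + 2·1 + -4·2.

-4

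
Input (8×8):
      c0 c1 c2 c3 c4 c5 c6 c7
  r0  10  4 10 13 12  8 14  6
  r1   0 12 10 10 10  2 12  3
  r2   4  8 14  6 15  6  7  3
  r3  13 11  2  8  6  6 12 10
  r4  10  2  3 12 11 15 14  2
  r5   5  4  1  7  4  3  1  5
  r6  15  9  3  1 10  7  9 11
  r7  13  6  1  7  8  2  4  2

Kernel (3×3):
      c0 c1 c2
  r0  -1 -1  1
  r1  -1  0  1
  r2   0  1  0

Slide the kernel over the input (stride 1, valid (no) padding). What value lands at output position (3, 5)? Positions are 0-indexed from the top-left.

The receptive field on the input at this output position is [6 12 10 / 15 14 2 / 3 1 5]. Elementwise product with the kernel and sum: 6·-1 + 12·-1 + 10·1 + 15·-1 + 2·1 + 1·1.

-20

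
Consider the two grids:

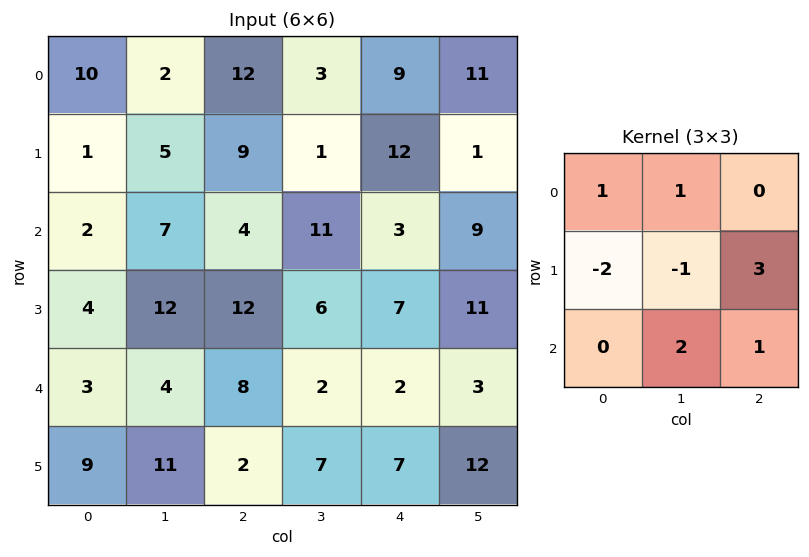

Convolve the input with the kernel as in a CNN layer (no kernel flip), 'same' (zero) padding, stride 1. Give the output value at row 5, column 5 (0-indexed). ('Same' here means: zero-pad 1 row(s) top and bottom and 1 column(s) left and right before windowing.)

-21

The receptive field on the zero-padded input at this output position is [2 3 0 / 7 12 0 / 0 0 0]. Elementwise product with the kernel and sum: 2·1 + 3·1 + 7·-2 + 12·-1 + 0·3 + 0·2 + 0·1.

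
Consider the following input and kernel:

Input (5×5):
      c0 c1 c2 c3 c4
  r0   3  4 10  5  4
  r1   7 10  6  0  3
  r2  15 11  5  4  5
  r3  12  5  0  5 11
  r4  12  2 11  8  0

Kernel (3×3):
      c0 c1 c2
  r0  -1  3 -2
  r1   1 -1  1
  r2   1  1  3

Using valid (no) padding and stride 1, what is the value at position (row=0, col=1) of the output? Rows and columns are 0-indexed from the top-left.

48

The receptive field on the input at this output position is [4 10 5 / 10 6 0 / 11 5 4]. Elementwise product with the kernel and sum: 4·-1 + 10·3 + 5·-2 + 10·1 + 6·-1 + 0·1 + 11·1 + 5·1 + 4·3.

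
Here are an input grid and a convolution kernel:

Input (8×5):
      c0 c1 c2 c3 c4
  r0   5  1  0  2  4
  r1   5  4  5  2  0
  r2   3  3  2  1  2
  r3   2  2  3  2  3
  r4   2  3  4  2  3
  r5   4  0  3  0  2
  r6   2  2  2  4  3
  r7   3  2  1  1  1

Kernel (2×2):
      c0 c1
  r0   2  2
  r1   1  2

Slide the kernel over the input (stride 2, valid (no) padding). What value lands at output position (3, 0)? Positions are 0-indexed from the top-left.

15

The receptive field on the input at this output position is [2 2 / 3 2]. Elementwise product with the kernel and sum: 2·2 + 2·2 + 3·1 + 2·2.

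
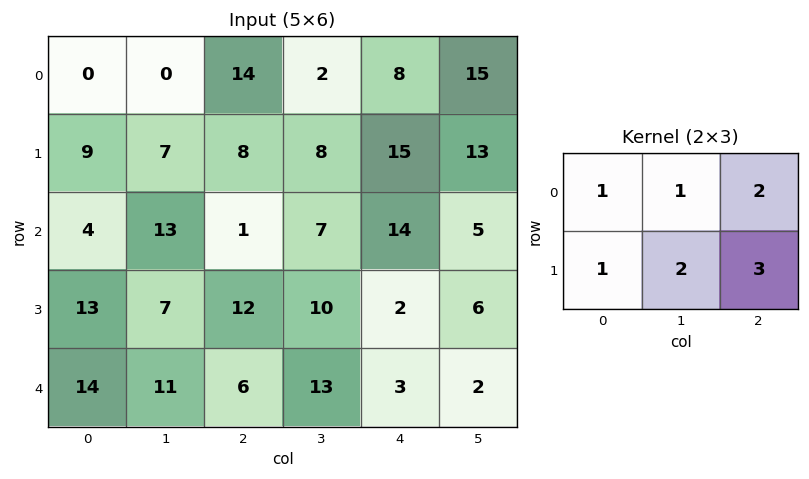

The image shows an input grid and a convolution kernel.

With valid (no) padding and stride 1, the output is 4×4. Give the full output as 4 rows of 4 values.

75 65 101 117
65 67 103 99
82 89 74 63
98 101 67 49

Output[0,0]: The receptive field on the input at this output position is [0 0 14 / 9 7 8]. Elementwise product with the kernel and sum: 0·1 + 0·1 + 14·2 + 9·1 + 7·2 + 8·3.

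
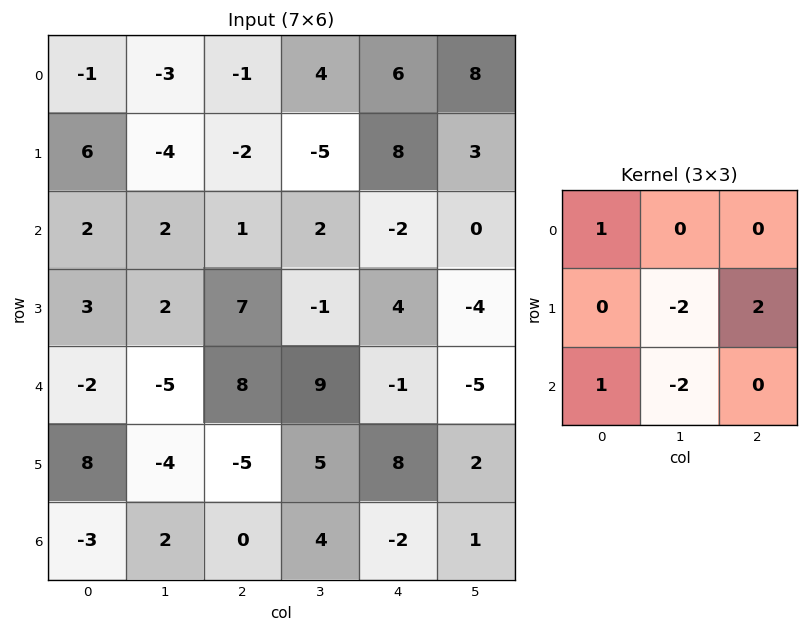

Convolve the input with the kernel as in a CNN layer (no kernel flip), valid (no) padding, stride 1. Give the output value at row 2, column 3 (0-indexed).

-3

The receptive field on the input at this output position is [2 -2 0 / -1 4 -4 / 9 -1 -5]. Elementwise product with the kernel and sum: 2·1 + 4·-2 + -4·2 + 9·1 + -1·-2.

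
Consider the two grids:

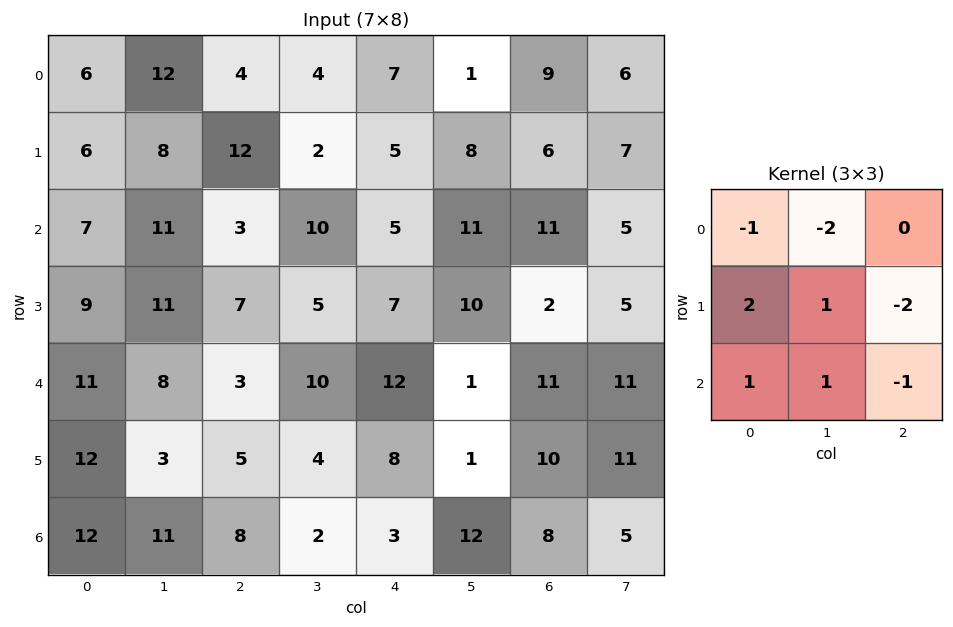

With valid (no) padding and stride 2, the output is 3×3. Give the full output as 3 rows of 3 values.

Output[0,0]: The receptive field on the input at this output position is [6 12 4 / 6 8 12 / 7 11 3]. Elementwise product with the kernel and sum: 6·-1 + 12·-2 + 6·2 + 8·1 + 12·-2 + 7·1 + 11·1 + 3·-1.
Output[0,1]: The receptive field on the input at this output position is [4 4 7 / 12 2 5 / 3 10 5]. Elementwise product with the kernel and sum: 4·-1 + 4·-2 + 12·2 + 2·1 + 5·-2 + 3·1 + 10·1 + 5·-1.

-19 12 2
2 -17 -5
5 -18 -10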